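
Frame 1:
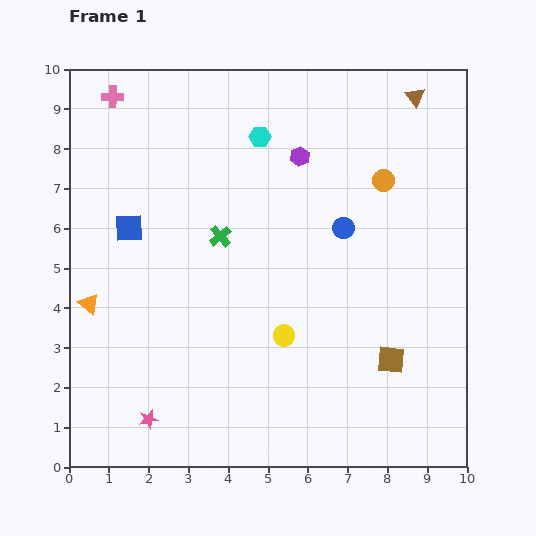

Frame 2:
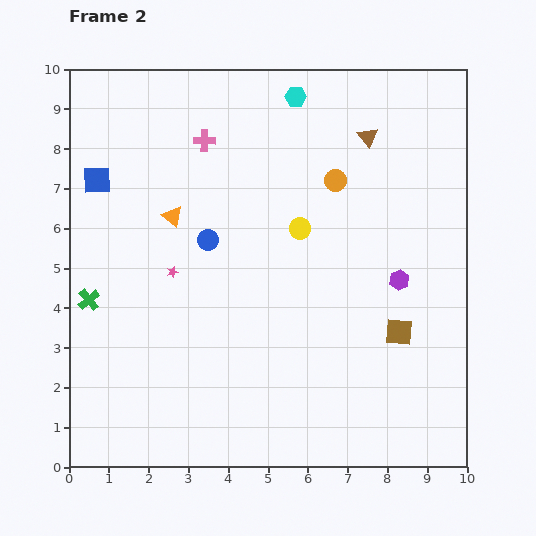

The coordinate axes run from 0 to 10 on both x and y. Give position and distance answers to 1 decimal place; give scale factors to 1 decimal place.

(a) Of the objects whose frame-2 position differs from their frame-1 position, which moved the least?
the brown square

(moved 0.7)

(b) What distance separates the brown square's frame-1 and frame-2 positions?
0.7

The brown square moved from (8.1, 2.7) to (8.3, 3.4), a distance of √(0.2² + 0.7²) ≈ 0.7.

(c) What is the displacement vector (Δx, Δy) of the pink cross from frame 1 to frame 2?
(2.3, -1.1)

The pink cross was at (1.1, 9.3) in frame 1 and (3.4, 8.2) in frame 2.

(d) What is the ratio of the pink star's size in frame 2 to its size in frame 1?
0.6×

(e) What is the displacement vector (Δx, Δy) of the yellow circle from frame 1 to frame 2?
(0.4, 2.7)

The yellow circle was at (5.4, 3.3) in frame 1 and (5.8, 6.0) in frame 2.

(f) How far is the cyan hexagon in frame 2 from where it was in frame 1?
1.3

The cyan hexagon moved from (4.8, 8.3) to (5.7, 9.3), a distance of √(0.9² + 1.0²) ≈ 1.3.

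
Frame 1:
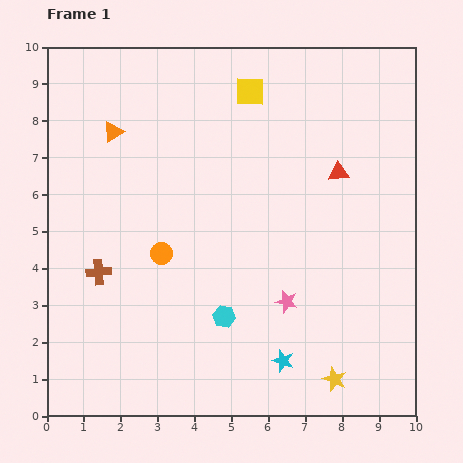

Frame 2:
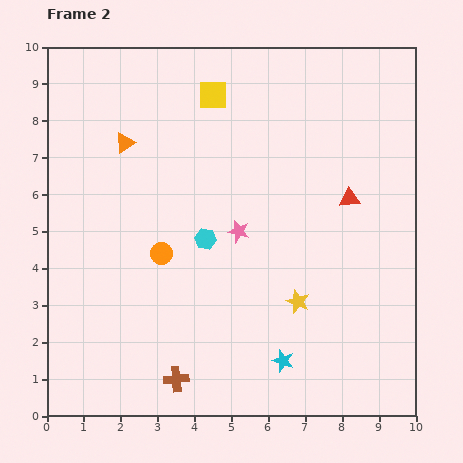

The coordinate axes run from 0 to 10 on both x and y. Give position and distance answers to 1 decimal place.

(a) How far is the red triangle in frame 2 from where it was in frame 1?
0.8

The red triangle moved from (7.9, 6.6) to (8.2, 5.9), a distance of √(0.3² + 0.7²) ≈ 0.8.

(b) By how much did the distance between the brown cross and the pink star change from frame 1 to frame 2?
-0.9

Distance in frame 1: 5.2. Distance in frame 2: 4.3.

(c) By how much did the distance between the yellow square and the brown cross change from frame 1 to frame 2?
+1.4

Distance in frame 1: 6.4. Distance in frame 2: 7.8.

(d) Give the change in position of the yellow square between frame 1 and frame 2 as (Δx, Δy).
(-1.0, -0.1)

The yellow square was at (5.5, 8.8) in frame 1 and (4.5, 8.7) in frame 2.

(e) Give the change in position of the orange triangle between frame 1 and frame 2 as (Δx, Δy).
(0.3, -0.3)

The orange triangle was at (1.8, 7.7) in frame 1 and (2.1, 7.4) in frame 2.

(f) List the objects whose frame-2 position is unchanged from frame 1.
the orange circle, the cyan star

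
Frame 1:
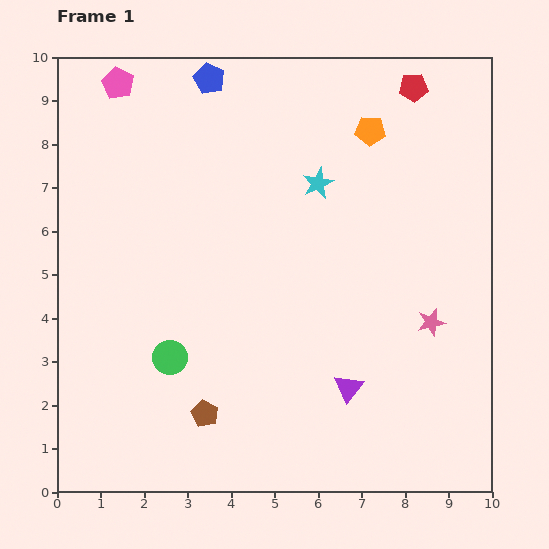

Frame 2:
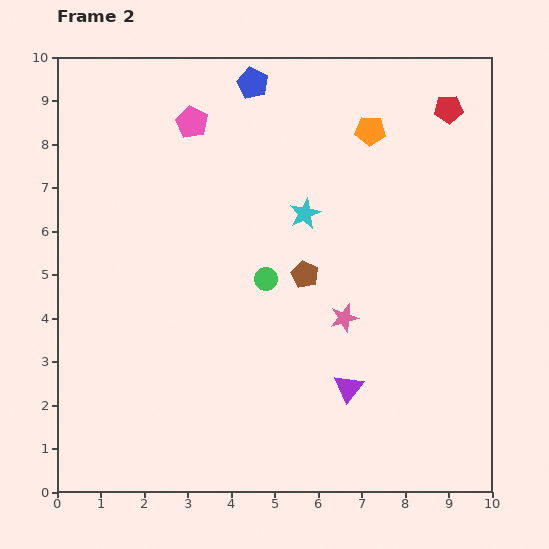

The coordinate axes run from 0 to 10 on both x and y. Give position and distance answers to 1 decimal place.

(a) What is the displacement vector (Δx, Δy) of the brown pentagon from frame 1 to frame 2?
(2.3, 3.2)

The brown pentagon was at (3.4, 1.8) in frame 1 and (5.7, 5.0) in frame 2.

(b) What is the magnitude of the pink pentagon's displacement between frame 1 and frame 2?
1.9

The pink pentagon moved from (1.4, 9.4) to (3.1, 8.5), a distance of √(1.7² + 0.9²) ≈ 1.9.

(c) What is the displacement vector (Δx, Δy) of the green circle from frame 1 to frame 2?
(2.2, 1.8)

The green circle was at (2.6, 3.1) in frame 1 and (4.8, 4.9) in frame 2.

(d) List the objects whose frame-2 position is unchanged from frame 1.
the purple triangle, the orange pentagon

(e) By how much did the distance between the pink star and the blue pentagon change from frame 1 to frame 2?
-1.8

Distance in frame 1: 7.6. Distance in frame 2: 5.8.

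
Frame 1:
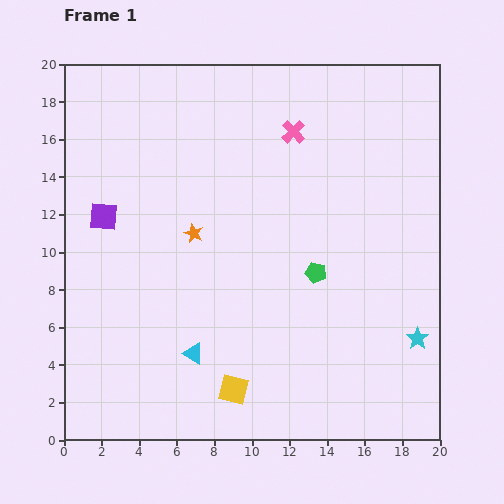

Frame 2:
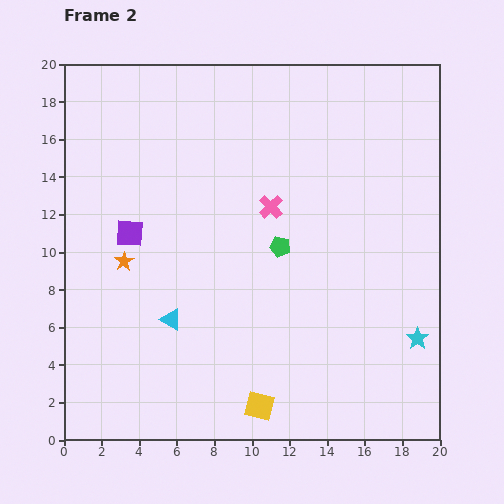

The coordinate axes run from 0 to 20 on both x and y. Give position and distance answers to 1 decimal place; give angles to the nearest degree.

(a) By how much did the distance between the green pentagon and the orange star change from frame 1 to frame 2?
+1.5

Distance in frame 1: 6.8. Distance in frame 2: 8.3.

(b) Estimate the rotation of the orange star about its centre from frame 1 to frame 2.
17° clockwise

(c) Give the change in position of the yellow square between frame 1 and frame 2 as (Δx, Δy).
(1.4, -0.9)

The yellow square was at (9.0, 2.7) in frame 1 and (10.4, 1.8) in frame 2.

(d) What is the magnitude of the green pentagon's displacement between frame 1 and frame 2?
2.4

The green pentagon moved from (13.4, 8.9) to (11.5, 10.3), a distance of √(1.9² + 1.4²) ≈ 2.4.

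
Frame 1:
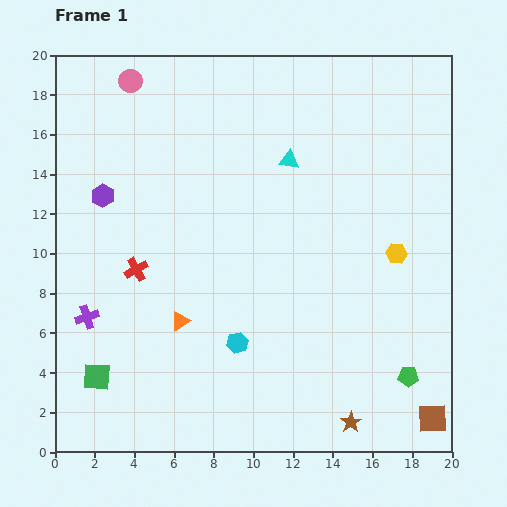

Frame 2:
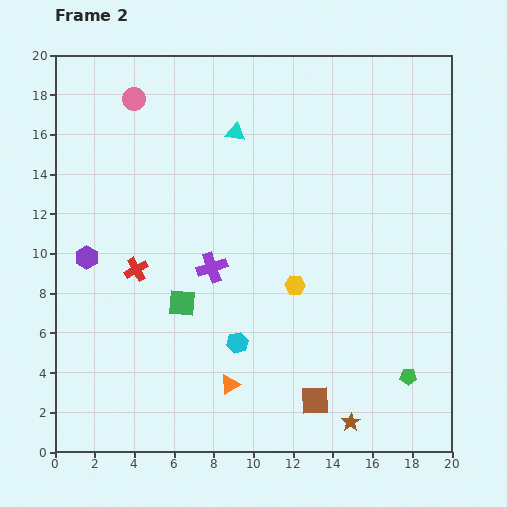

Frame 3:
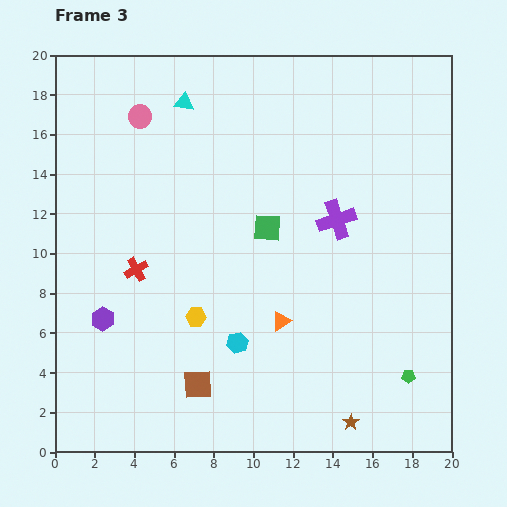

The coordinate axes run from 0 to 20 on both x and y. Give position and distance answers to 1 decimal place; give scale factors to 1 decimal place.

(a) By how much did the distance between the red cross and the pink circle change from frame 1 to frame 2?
-0.9

Distance in frame 1: 9.5. Distance in frame 2: 8.6.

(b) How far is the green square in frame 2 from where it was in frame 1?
5.7

The green square moved from (2.1, 3.8) to (6.4, 7.5), a distance of √(4.3² + 3.7²) ≈ 5.7.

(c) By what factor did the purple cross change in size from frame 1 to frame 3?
1.7×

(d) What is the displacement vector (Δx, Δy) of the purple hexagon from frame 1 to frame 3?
(0.0, -6.2)

The purple hexagon was at (2.4, 12.9) in frame 1 and (2.4, 6.7) in frame 3.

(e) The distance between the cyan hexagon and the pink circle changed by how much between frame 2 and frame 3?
-1.0

Distance in frame 2: 13.4. Distance in frame 3: 12.4.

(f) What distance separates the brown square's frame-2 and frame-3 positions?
6.0

The brown square moved from (13.1, 2.6) to (7.2, 3.4), a distance of √(5.9² + 0.8²) ≈ 6.0.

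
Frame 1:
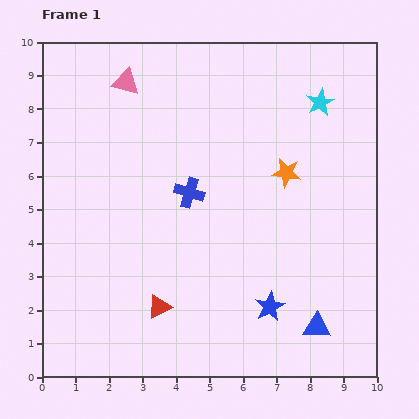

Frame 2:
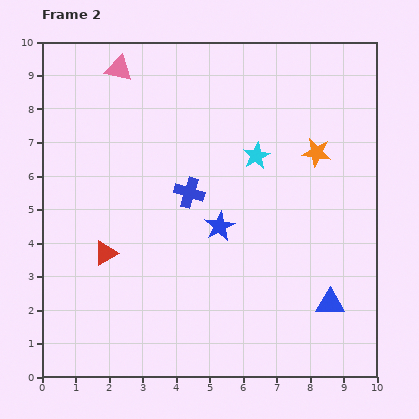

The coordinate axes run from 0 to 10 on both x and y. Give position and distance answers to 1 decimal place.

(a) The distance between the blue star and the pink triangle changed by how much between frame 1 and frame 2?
-2.4

Distance in frame 1: 8.0. Distance in frame 2: 5.6.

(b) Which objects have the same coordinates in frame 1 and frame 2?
the blue cross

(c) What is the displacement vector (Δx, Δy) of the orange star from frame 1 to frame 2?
(0.9, 0.6)

The orange star was at (7.3, 6.1) in frame 1 and (8.2, 6.7) in frame 2.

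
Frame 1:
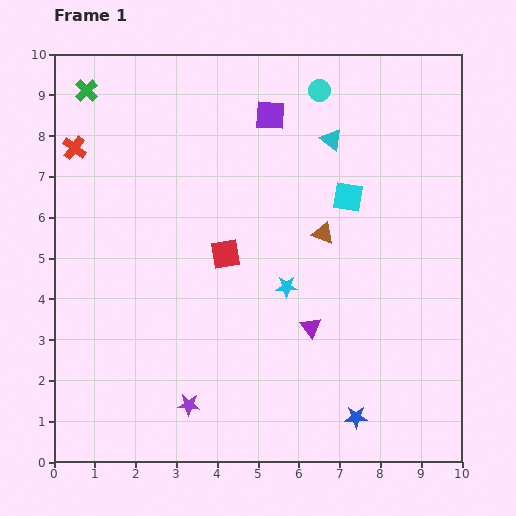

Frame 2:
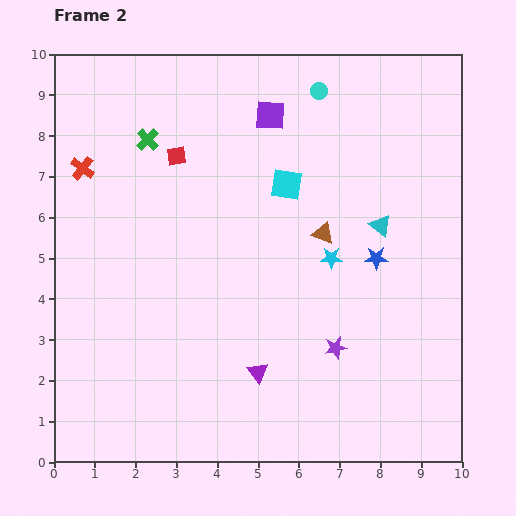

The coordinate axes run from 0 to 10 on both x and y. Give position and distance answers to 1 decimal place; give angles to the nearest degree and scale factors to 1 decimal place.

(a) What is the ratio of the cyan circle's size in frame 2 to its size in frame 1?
0.8×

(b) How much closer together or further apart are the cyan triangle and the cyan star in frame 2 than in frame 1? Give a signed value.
-2.4

Distance in frame 1: 3.8. Distance in frame 2: 1.4.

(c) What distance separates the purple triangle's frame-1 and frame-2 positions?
1.7

The purple triangle moved from (6.3, 3.3) to (5.0, 2.2), a distance of √(1.3² + 1.1²) ≈ 1.7.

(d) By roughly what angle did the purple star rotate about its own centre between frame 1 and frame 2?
15° counter-clockwise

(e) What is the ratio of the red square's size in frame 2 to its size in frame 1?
0.6×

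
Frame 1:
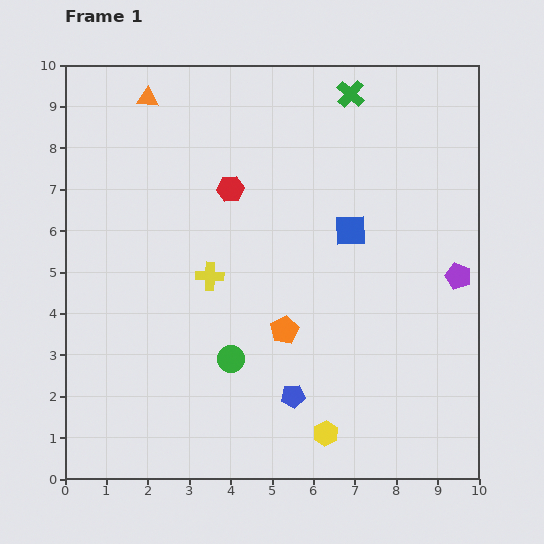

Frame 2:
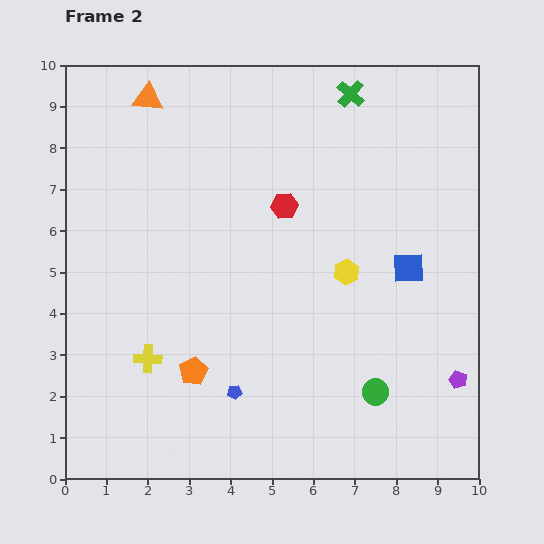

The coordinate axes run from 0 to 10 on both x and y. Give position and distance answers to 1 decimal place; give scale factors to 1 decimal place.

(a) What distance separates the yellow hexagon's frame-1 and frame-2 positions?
3.9

The yellow hexagon moved from (6.3, 1.1) to (6.8, 5.0), a distance of √(0.5² + 3.9²) ≈ 3.9.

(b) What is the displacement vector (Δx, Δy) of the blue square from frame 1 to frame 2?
(1.4, -0.9)

The blue square was at (6.9, 6.0) in frame 1 and (8.3, 5.1) in frame 2.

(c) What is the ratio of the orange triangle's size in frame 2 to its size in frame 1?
1.4×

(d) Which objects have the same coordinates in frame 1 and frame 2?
the orange triangle, the green cross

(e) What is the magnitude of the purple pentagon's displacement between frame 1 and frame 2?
2.5

The purple pentagon moved from (9.5, 4.9) to (9.5, 2.4), a distance of √(0.0² + 2.5²) ≈ 2.5.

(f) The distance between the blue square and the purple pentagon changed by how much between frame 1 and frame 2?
+0.2

Distance in frame 1: 2.8. Distance in frame 2: 3.0.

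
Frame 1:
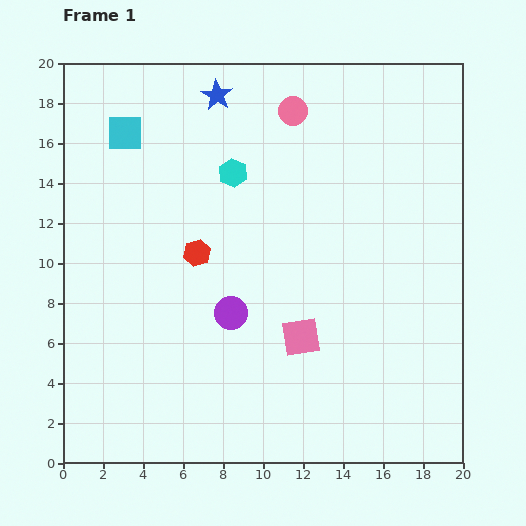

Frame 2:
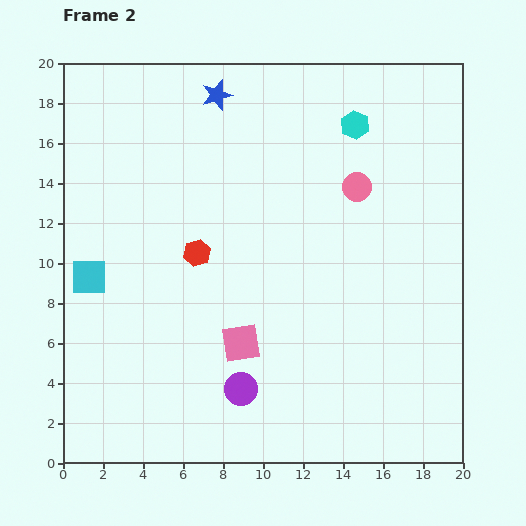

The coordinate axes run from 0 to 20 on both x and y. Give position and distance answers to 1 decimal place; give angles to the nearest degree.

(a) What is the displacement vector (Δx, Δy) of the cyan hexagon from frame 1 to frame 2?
(6.1, 2.4)

The cyan hexagon was at (8.5, 14.5) in frame 1 and (14.6, 16.9) in frame 2.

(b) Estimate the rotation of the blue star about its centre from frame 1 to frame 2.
24° clockwise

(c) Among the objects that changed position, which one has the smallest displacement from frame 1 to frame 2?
the pink square

(moved 3.0)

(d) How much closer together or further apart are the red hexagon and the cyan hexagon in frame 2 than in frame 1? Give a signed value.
+5.8

Distance in frame 1: 4.4. Distance in frame 2: 10.2.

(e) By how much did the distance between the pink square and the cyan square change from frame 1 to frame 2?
-5.2

Distance in frame 1: 13.5. Distance in frame 2: 8.3.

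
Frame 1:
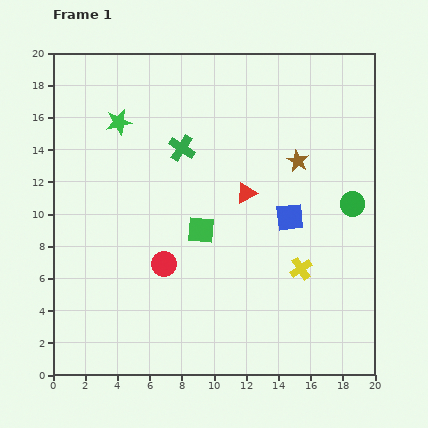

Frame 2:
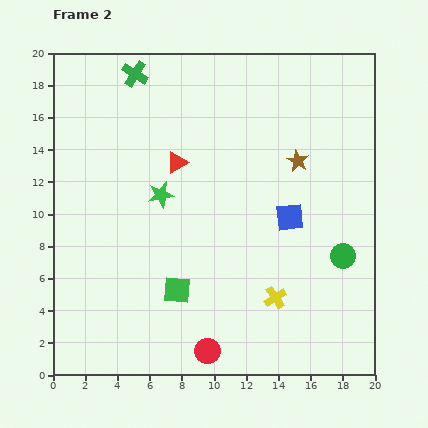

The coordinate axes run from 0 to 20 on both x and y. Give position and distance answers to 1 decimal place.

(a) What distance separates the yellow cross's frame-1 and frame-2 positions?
2.4

The yellow cross moved from (15.4, 6.6) to (13.8, 4.8), a distance of √(1.6² + 1.8²) ≈ 2.4.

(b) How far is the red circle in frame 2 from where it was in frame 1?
6.0

The red circle moved from (6.9, 6.9) to (9.6, 1.5), a distance of √(2.7² + 5.4²) ≈ 6.0.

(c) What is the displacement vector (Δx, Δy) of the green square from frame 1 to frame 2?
(-1.5, -3.7)

The green square was at (9.2, 9.0) in frame 1 and (7.7, 5.3) in frame 2.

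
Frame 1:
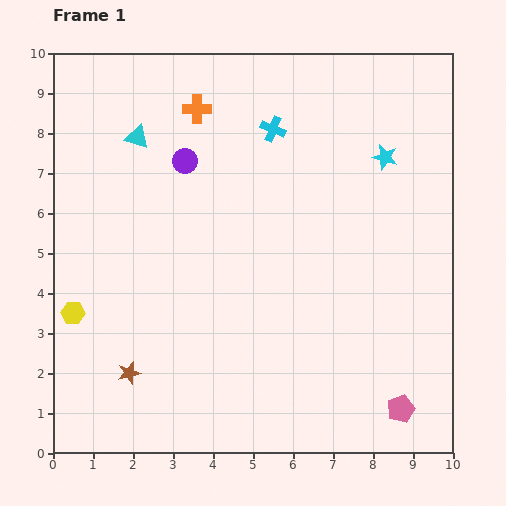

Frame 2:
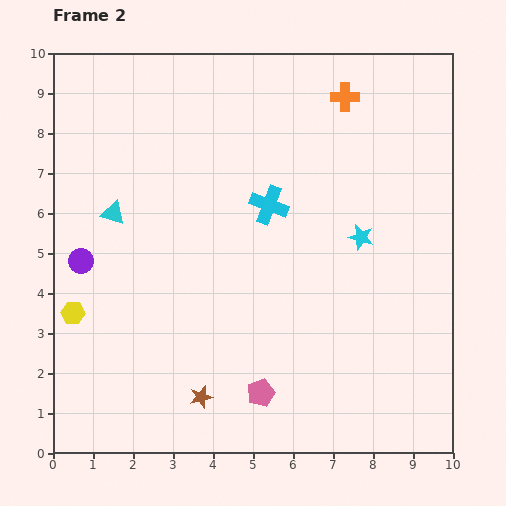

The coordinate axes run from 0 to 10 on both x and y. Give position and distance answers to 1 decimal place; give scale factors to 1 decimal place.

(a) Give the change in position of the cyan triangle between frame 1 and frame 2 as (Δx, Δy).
(-0.6, -1.9)

The cyan triangle was at (2.1, 7.9) in frame 1 and (1.5, 6.0) in frame 2.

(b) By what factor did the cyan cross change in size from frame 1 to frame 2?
1.6×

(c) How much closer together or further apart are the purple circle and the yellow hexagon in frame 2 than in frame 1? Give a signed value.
-3.4

Distance in frame 1: 4.7. Distance in frame 2: 1.3.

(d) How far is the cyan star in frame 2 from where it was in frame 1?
2.1

The cyan star moved from (8.3, 7.4) to (7.7, 5.4), a distance of √(0.6² + 2.0²) ≈ 2.1.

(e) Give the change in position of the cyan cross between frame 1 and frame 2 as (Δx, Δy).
(-0.1, -1.9)

The cyan cross was at (5.5, 8.1) in frame 1 and (5.4, 6.2) in frame 2.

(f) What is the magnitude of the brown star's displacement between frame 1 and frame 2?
1.9

The brown star moved from (1.9, 2.0) to (3.7, 1.4), a distance of √(1.8² + 0.6²) ≈ 1.9.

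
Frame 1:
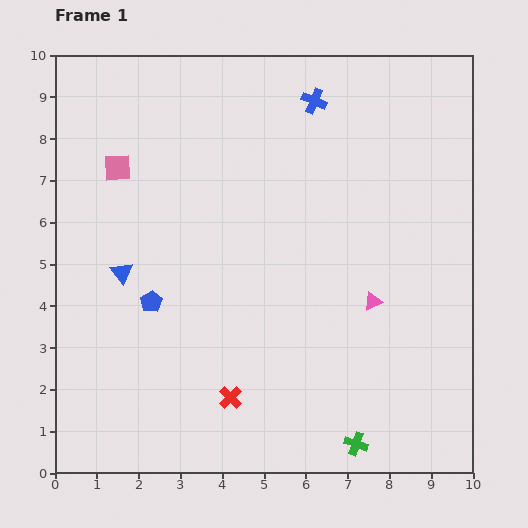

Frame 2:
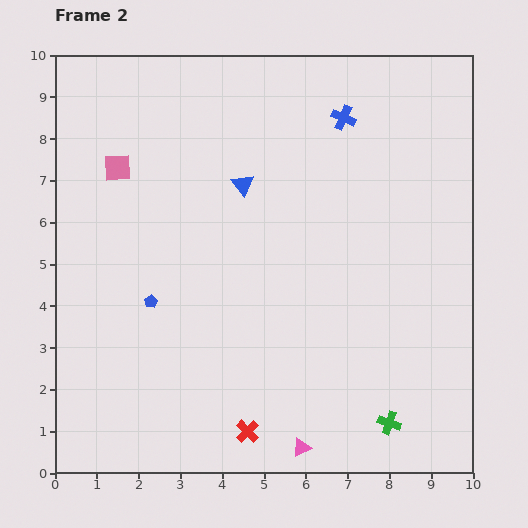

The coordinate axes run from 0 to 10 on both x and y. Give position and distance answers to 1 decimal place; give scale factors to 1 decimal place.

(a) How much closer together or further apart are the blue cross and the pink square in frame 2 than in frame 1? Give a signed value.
+0.5

Distance in frame 1: 5.0. Distance in frame 2: 5.5.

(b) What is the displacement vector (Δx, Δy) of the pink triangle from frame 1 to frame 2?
(-1.7, -3.5)

The pink triangle was at (7.6, 4.1) in frame 1 and (5.9, 0.6) in frame 2.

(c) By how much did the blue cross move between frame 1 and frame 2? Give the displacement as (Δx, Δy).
(0.7, -0.4)

The blue cross was at (6.2, 8.9) in frame 1 and (6.9, 8.5) in frame 2.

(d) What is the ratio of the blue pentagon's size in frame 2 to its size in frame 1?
0.6×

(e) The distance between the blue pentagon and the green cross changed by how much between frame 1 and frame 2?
+0.4

Distance in frame 1: 6.0. Distance in frame 2: 6.4.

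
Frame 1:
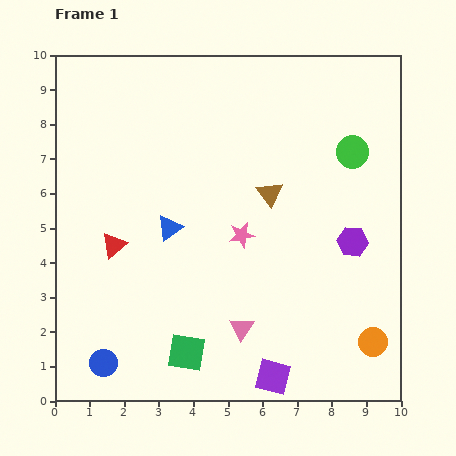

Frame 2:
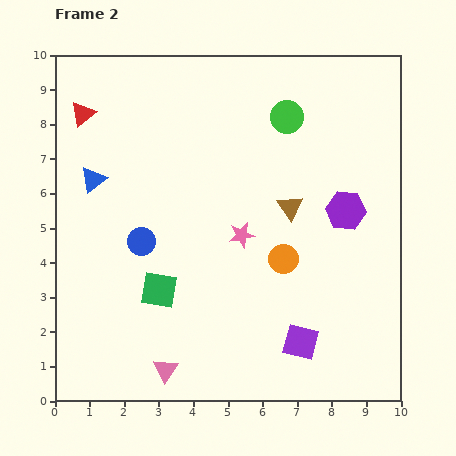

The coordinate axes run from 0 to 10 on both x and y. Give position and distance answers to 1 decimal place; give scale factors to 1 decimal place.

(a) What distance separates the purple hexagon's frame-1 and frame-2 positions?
0.9

The purple hexagon moved from (8.6, 4.6) to (8.4, 5.5), a distance of √(0.2² + 0.9²) ≈ 0.9.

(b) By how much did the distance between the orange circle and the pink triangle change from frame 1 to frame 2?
+0.9

Distance in frame 1: 3.8. Distance in frame 2: 4.7.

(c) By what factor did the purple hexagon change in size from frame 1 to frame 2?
1.3×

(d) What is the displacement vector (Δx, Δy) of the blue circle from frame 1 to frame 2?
(1.1, 3.5)

The blue circle was at (1.4, 1.1) in frame 1 and (2.5, 4.6) in frame 2.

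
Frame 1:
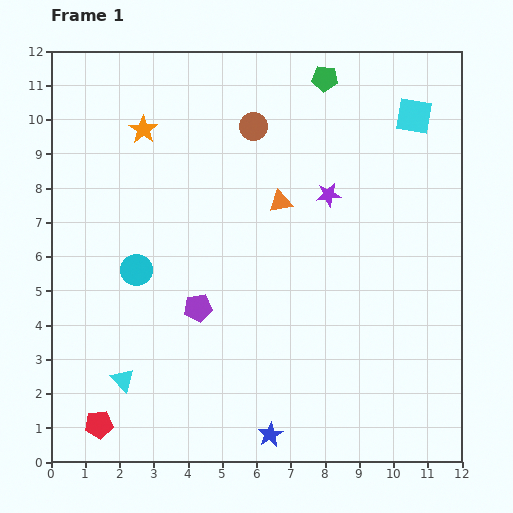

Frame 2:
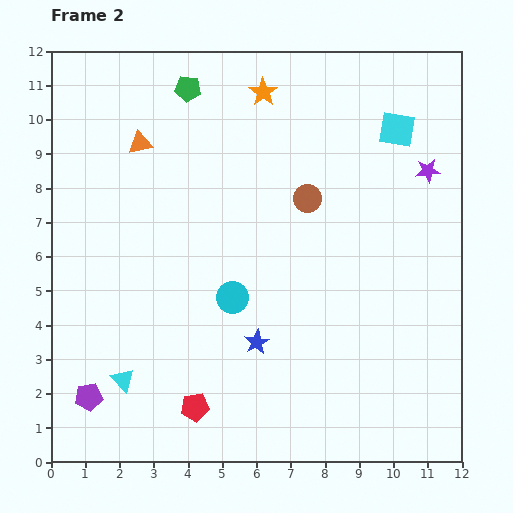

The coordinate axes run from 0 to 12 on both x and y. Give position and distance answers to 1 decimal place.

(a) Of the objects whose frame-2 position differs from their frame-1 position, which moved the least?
the cyan square

(moved 0.6)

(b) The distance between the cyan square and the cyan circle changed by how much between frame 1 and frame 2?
-2.4

Distance in frame 1: 9.3. Distance in frame 2: 6.9.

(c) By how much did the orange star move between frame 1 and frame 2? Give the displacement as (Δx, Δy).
(3.5, 1.1)

The orange star was at (2.7, 9.7) in frame 1 and (6.2, 10.8) in frame 2.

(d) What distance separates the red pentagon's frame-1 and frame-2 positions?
2.8

The red pentagon moved from (1.4, 1.1) to (4.2, 1.6), a distance of √(2.8² + 0.5²) ≈ 2.8.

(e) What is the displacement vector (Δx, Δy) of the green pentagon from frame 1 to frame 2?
(-4.0, -0.3)

The green pentagon was at (8.0, 11.2) in frame 1 and (4.0, 10.9) in frame 2.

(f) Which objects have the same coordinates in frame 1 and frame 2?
the cyan triangle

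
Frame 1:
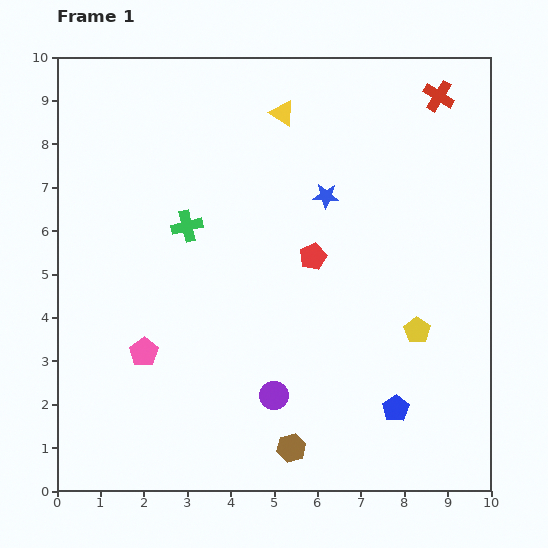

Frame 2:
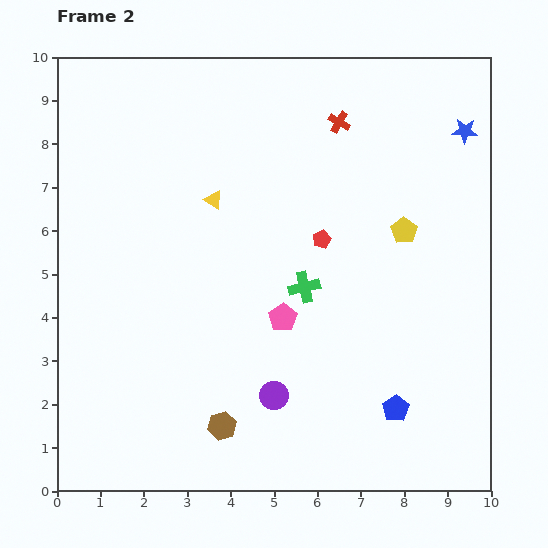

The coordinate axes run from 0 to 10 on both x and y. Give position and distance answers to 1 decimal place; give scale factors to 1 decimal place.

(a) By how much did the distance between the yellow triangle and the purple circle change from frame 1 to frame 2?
-1.8

Distance in frame 1: 6.5. Distance in frame 2: 4.7.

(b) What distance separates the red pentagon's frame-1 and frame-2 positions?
0.4

The red pentagon moved from (5.9, 5.4) to (6.1, 5.8), a distance of √(0.2² + 0.4²) ≈ 0.4.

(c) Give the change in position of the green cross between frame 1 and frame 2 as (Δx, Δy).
(2.7, -1.4)

The green cross was at (3.0, 6.1) in frame 1 and (5.7, 4.7) in frame 2.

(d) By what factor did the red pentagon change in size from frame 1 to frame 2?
0.7×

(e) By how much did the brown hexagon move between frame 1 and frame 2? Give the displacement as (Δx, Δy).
(-1.6, 0.5)

The brown hexagon was at (5.4, 1.0) in frame 1 and (3.8, 1.5) in frame 2.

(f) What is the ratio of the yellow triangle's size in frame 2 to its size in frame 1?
0.7×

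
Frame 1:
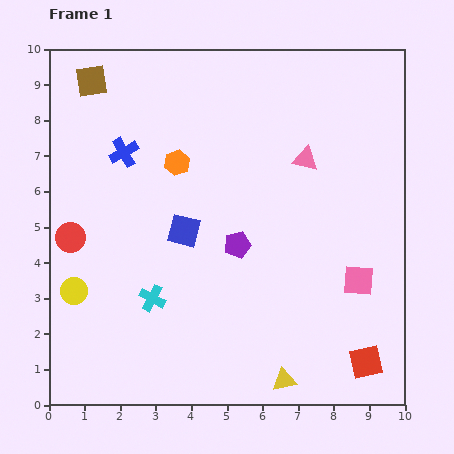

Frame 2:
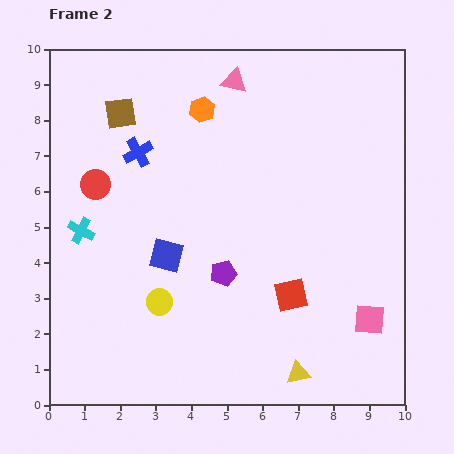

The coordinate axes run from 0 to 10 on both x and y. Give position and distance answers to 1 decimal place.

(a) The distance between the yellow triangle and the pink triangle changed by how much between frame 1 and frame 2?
+2.2

Distance in frame 1: 6.2. Distance in frame 2: 8.4.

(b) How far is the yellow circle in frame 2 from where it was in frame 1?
2.4

The yellow circle moved from (0.7, 3.2) to (3.1, 2.9), a distance of √(2.4² + 0.3²) ≈ 2.4.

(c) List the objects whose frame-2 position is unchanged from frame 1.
none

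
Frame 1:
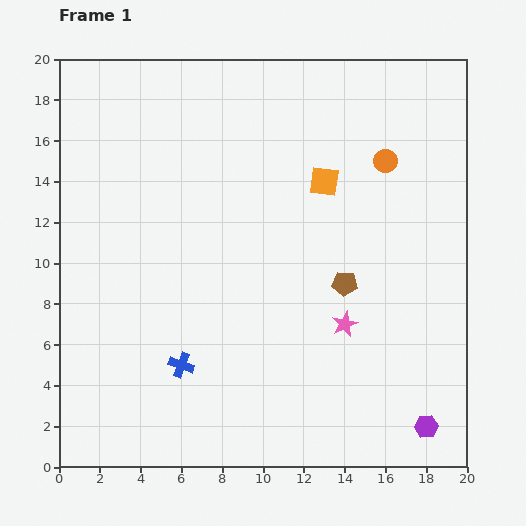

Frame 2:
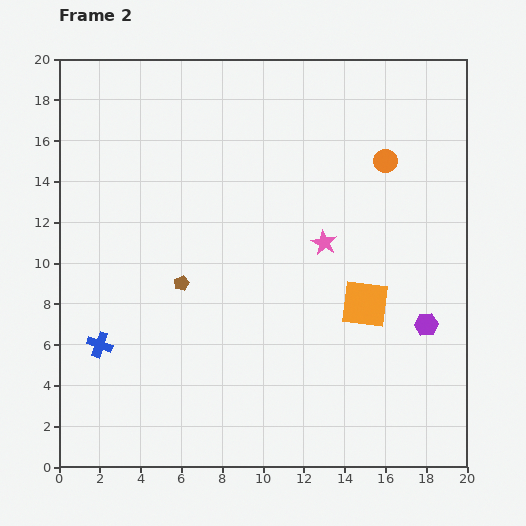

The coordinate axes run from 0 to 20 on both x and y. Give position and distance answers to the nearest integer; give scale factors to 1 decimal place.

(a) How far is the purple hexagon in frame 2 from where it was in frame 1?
5

The purple hexagon moved from (18, 2) to (18, 7), a distance of √(0² + 5²) ≈ 5.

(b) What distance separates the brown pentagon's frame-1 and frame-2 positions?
8

The brown pentagon moved from (14, 9) to (6, 9), a distance of √(8² + 0²) ≈ 8.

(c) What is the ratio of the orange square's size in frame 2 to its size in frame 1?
1.6×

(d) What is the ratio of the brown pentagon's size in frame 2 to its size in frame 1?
0.6×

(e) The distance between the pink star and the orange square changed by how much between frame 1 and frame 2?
-3

Distance in frame 1: 7. Distance in frame 2: 4.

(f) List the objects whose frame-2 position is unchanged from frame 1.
the orange circle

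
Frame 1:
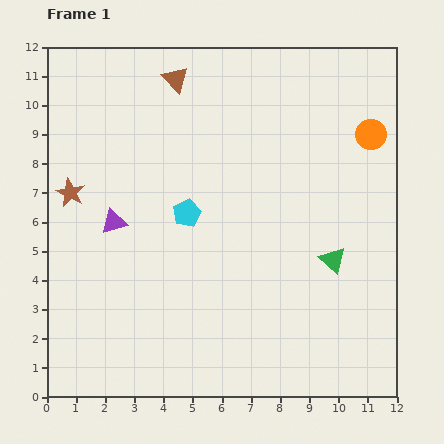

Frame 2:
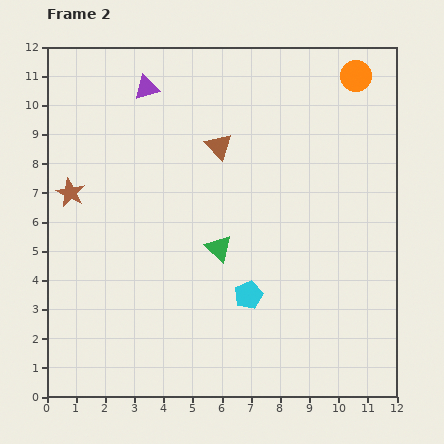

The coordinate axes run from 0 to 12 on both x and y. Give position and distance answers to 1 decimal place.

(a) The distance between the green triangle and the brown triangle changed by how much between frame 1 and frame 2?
-4.7

Distance in frame 1: 8.2. Distance in frame 2: 3.5.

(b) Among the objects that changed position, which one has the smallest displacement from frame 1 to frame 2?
the orange circle

(moved 2.1)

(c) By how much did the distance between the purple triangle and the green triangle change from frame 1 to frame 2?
-1.6

Distance in frame 1: 7.6. Distance in frame 2: 6.0.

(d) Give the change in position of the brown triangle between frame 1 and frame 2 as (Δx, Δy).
(1.5, -2.3)

The brown triangle was at (4.4, 10.9) in frame 1 and (5.9, 8.6) in frame 2.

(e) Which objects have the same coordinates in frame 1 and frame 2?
the brown star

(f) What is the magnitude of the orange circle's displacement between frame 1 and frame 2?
2.1

The orange circle moved from (11.1, 9.0) to (10.6, 11.0), a distance of √(0.5² + 2.0²) ≈ 2.1.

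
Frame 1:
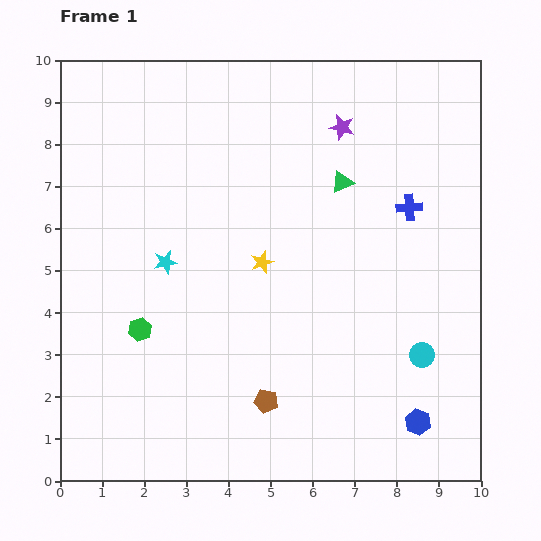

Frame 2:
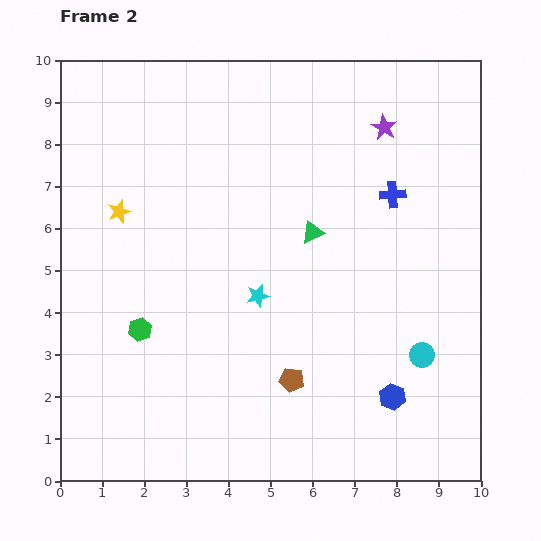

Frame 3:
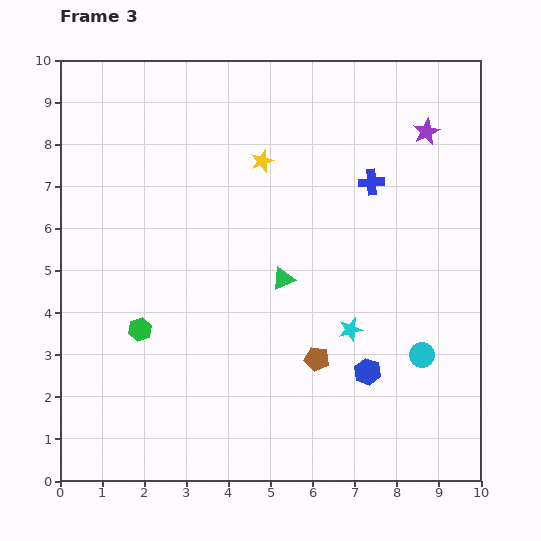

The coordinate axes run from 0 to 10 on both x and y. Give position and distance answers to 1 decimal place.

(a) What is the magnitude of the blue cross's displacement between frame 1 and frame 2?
0.5

The blue cross moved from (8.3, 6.5) to (7.9, 6.8), a distance of √(0.4² + 0.3²) ≈ 0.5.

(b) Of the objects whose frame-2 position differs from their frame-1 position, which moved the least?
the blue cross

(moved 0.5)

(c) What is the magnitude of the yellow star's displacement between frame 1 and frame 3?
2.4

The yellow star moved from (4.8, 5.2) to (4.8, 7.6), a distance of √(0.0² + 2.4²) ≈ 2.4.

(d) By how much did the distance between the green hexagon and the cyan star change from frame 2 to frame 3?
+2.1

Distance in frame 2: 2.9. Distance in frame 3: 5.0.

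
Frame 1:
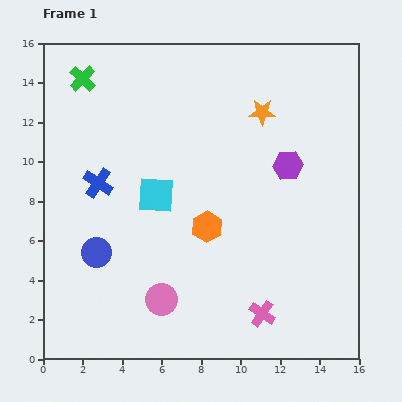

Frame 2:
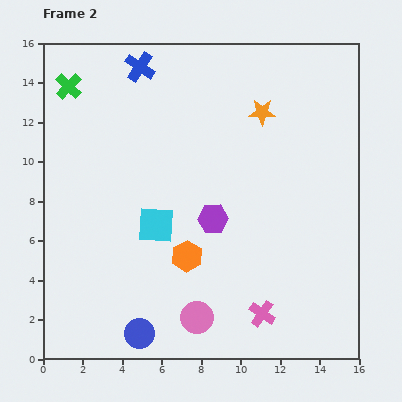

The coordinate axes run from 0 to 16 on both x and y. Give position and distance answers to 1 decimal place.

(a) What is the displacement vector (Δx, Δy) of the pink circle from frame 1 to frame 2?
(1.8, -0.9)

The pink circle was at (6.0, 3.0) in frame 1 and (7.8, 2.1) in frame 2.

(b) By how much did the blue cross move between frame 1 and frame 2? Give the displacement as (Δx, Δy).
(2.1, 5.9)

The blue cross was at (2.8, 8.9) in frame 1 and (4.9, 14.8) in frame 2.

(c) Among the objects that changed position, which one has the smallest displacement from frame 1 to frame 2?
the green cross

(moved 0.8)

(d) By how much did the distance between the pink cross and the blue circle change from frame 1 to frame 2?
-2.7

Distance in frame 1: 9.0. Distance in frame 2: 6.3.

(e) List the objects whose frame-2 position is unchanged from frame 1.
the orange star, the pink cross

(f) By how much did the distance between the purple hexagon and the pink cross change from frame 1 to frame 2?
-2.2

Distance in frame 1: 7.6. Distance in frame 2: 5.4.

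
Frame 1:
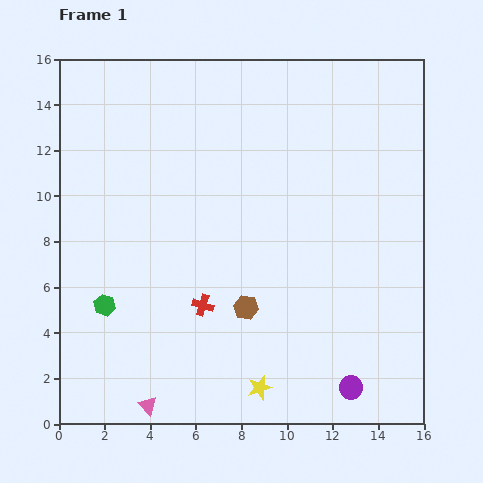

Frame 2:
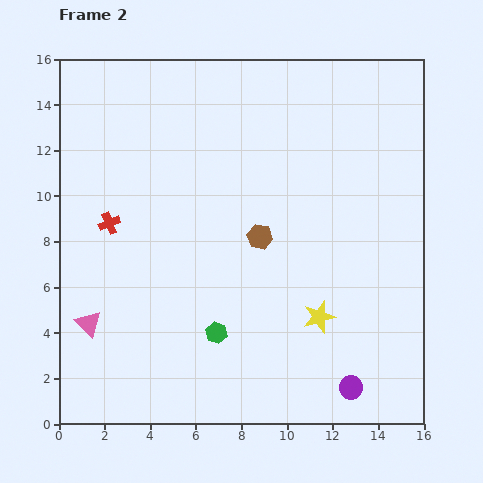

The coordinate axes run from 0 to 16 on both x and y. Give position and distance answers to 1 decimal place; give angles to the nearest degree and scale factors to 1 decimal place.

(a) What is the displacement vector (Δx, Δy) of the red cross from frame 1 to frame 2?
(-4.1, 3.6)

The red cross was at (6.3, 5.2) in frame 1 and (2.2, 8.8) in frame 2.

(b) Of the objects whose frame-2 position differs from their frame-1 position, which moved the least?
the brown hexagon

(moved 3.2)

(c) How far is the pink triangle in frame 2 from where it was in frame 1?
4.4

The pink triangle moved from (3.9, 0.8) to (1.3, 4.4), a distance of √(2.6² + 3.6²) ≈ 4.4.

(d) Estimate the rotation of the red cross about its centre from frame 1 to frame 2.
40° counter-clockwise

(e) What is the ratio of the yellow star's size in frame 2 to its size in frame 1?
1.3×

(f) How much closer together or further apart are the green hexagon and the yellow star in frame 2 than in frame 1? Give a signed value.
-3.1

Distance in frame 1: 7.7. Distance in frame 2: 4.6.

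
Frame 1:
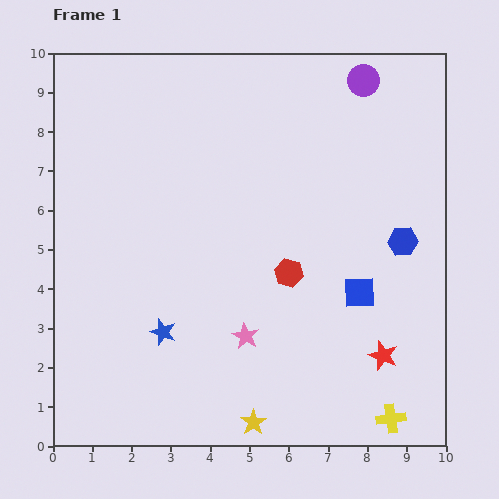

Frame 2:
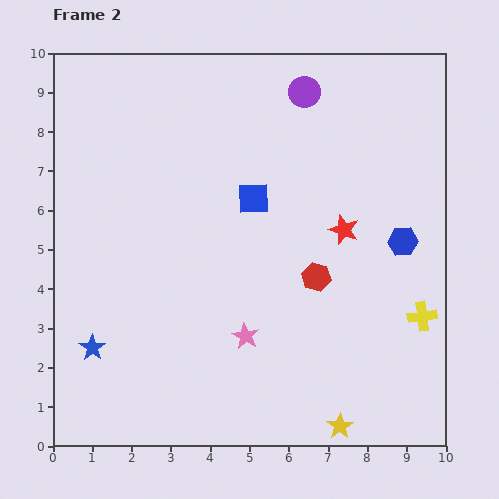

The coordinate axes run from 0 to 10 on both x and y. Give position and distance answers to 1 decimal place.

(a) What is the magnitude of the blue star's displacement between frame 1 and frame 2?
1.8

The blue star moved from (2.8, 2.9) to (1.0, 2.5), a distance of √(1.8² + 0.4²) ≈ 1.8.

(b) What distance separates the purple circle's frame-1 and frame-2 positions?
1.5

The purple circle moved from (7.9, 9.3) to (6.4, 9.0), a distance of √(1.5² + 0.3²) ≈ 1.5.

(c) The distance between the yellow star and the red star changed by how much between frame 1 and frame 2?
+1.3

Distance in frame 1: 3.7. Distance in frame 2: 5.0.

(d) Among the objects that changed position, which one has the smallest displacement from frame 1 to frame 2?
the red hexagon

(moved 0.7)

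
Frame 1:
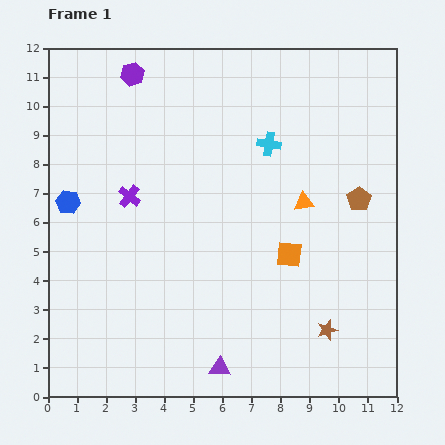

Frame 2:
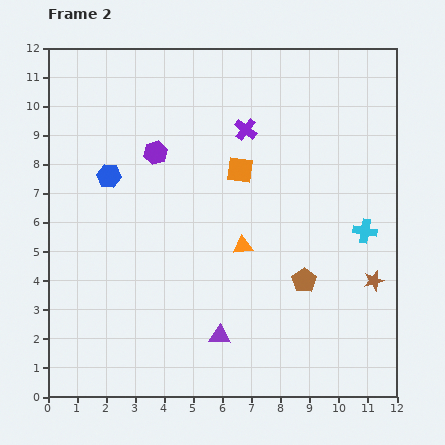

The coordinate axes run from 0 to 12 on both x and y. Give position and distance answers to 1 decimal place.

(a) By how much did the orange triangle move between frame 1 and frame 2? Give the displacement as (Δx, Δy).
(-2.1, -1.5)

The orange triangle was at (8.8, 6.7) in frame 1 and (6.7, 5.2) in frame 2.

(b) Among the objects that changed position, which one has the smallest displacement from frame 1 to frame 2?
the purple triangle

(moved 1.1)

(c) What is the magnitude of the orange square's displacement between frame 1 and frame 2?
3.4

The orange square moved from (8.3, 4.9) to (6.6, 7.8), a distance of √(1.7² + 2.9²) ≈ 3.4.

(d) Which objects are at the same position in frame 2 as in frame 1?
none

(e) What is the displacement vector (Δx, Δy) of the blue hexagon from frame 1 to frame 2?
(1.4, 0.9)

The blue hexagon was at (0.7, 6.7) in frame 1 and (2.1, 7.6) in frame 2.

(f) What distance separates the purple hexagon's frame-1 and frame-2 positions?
2.8

The purple hexagon moved from (2.9, 11.1) to (3.7, 8.4), a distance of √(0.8² + 2.7²) ≈ 2.8.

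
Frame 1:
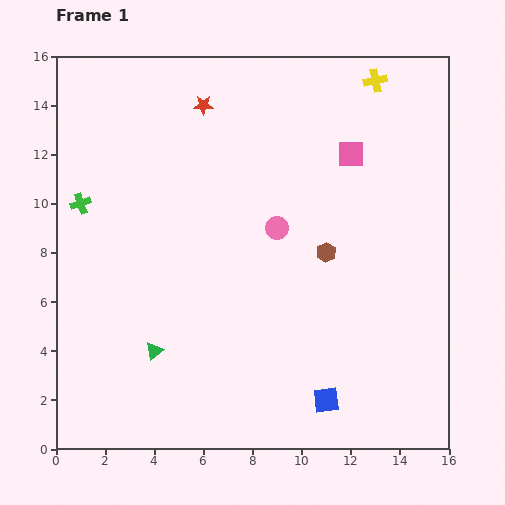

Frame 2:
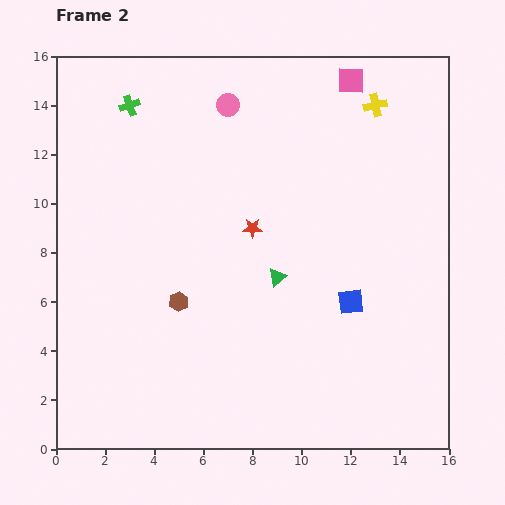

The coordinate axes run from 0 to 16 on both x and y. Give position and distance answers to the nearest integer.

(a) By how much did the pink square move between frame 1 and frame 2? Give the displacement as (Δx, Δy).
(0, 3)

The pink square was at (12, 12) in frame 1 and (12, 15) in frame 2.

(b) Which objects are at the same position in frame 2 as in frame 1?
none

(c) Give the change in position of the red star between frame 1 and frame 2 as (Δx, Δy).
(2, -5)

The red star was at (6, 14) in frame 1 and (8, 9) in frame 2.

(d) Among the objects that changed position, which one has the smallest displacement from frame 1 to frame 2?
the yellow cross

(moved 1)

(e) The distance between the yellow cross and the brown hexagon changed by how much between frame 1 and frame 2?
+4

Distance in frame 1: 7. Distance in frame 2: 11.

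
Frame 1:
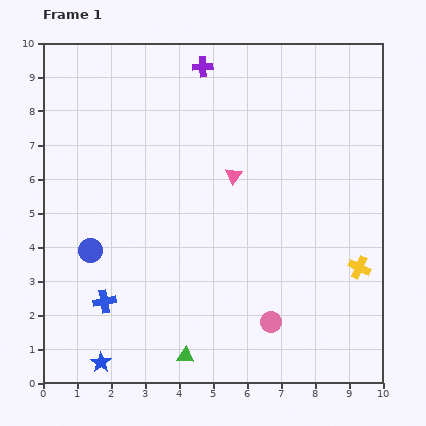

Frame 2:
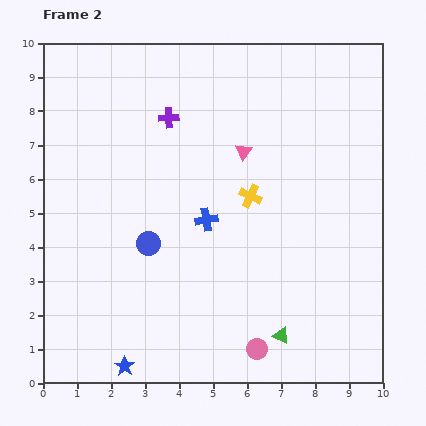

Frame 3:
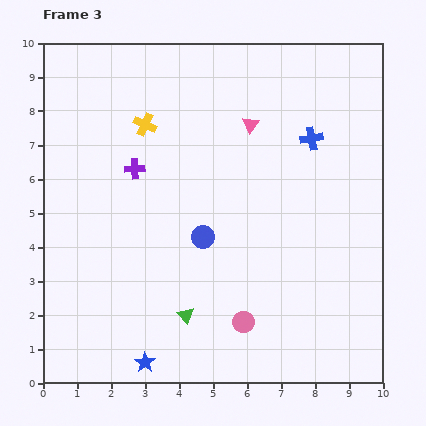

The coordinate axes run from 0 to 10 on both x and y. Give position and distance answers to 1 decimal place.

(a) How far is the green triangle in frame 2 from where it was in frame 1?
2.9

The green triangle moved from (4.2, 0.8) to (7.0, 1.4), a distance of √(2.8² + 0.6²) ≈ 2.9.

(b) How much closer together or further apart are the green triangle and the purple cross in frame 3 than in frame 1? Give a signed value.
-3.9

Distance in frame 1: 8.5. Distance in frame 3: 4.6.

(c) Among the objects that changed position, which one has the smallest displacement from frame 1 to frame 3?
the pink circle

(moved 0.8)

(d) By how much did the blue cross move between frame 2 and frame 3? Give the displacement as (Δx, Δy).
(3.1, 2.4)

The blue cross was at (4.8, 4.8) in frame 2 and (7.9, 7.2) in frame 3.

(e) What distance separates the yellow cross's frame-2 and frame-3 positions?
3.7

The yellow cross moved from (6.1, 5.5) to (3.0, 7.6), a distance of √(3.1² + 2.1²) ≈ 3.7.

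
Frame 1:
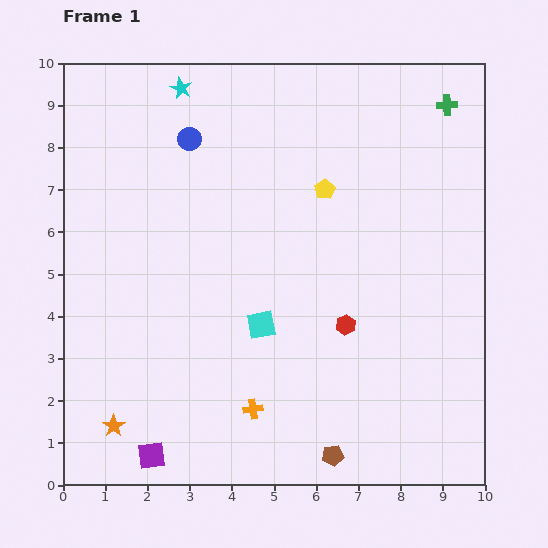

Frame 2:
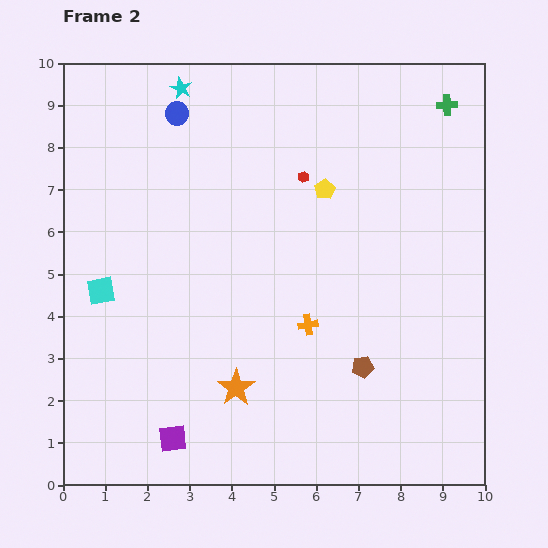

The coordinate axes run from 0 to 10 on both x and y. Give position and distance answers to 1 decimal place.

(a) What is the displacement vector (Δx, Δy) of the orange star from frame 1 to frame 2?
(2.9, 0.9)

The orange star was at (1.2, 1.4) in frame 1 and (4.1, 2.3) in frame 2.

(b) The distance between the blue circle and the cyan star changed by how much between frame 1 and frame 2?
-0.6

Distance in frame 1: 1.2. Distance in frame 2: 0.6.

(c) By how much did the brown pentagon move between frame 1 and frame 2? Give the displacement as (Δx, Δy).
(0.7, 2.1)

The brown pentagon was at (6.4, 0.7) in frame 1 and (7.1, 2.8) in frame 2.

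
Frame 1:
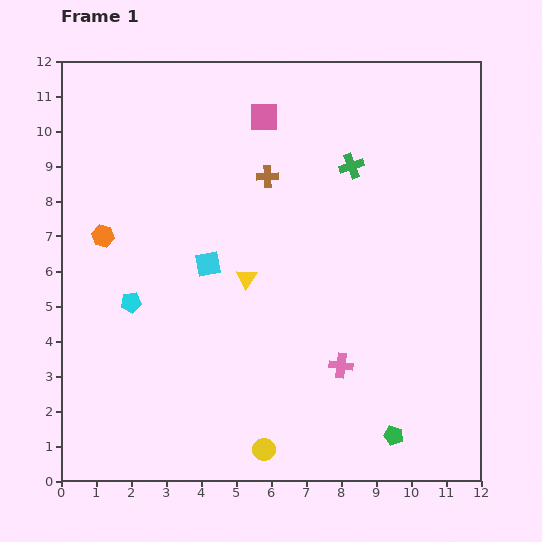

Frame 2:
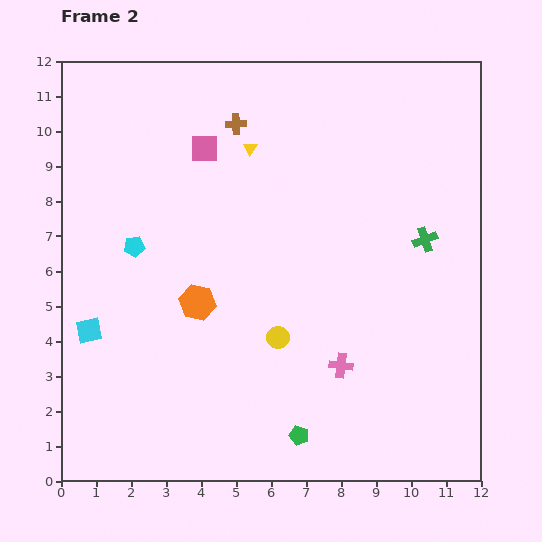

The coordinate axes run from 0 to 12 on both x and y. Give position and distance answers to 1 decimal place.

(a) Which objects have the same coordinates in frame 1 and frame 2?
the pink cross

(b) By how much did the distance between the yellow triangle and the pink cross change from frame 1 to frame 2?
+3.0

Distance in frame 1: 3.7. Distance in frame 2: 6.7.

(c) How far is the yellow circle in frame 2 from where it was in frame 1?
3.2

The yellow circle moved from (5.8, 0.9) to (6.2, 4.1), a distance of √(0.4² + 3.2²) ≈ 3.2.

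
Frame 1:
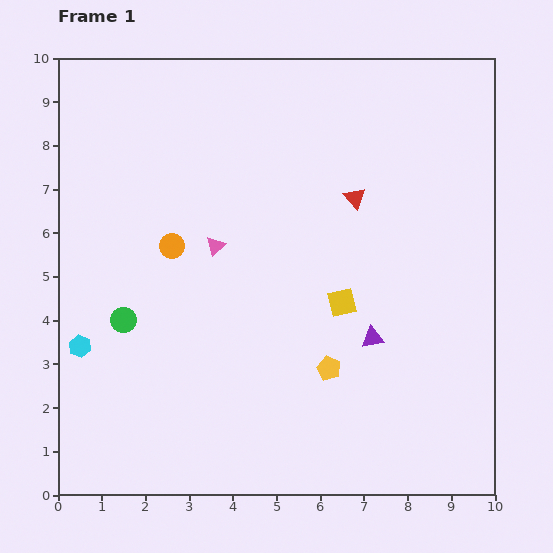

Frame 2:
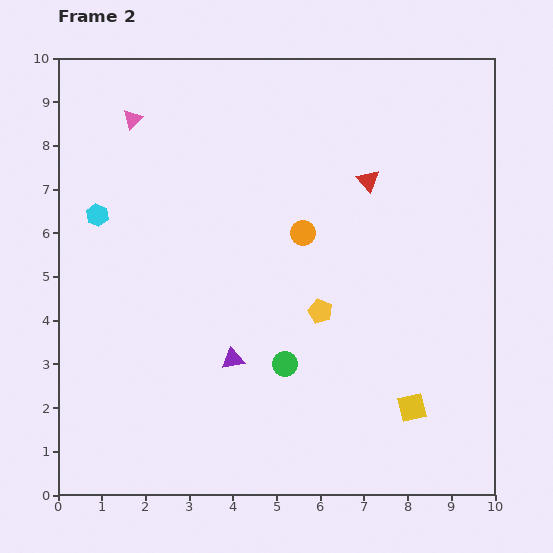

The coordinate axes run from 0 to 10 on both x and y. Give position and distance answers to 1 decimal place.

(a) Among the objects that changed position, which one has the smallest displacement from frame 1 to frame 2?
the red triangle

(moved 0.5)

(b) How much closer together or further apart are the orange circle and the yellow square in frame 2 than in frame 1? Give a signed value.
+0.6

Distance in frame 1: 4.1. Distance in frame 2: 4.7.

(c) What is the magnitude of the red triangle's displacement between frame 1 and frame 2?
0.5

The red triangle moved from (6.8, 6.8) to (7.1, 7.2), a distance of √(0.3² + 0.4²) ≈ 0.5.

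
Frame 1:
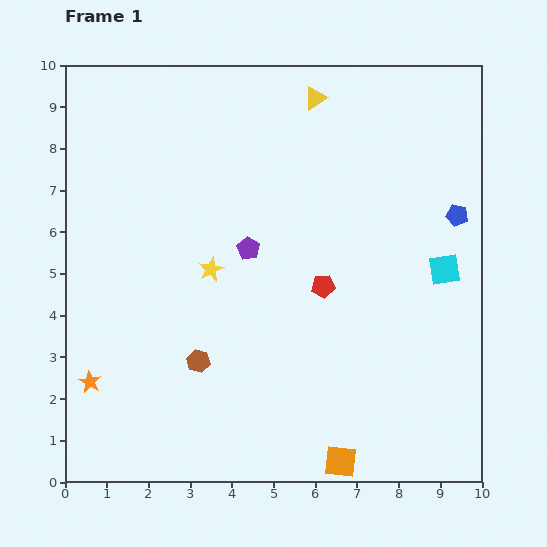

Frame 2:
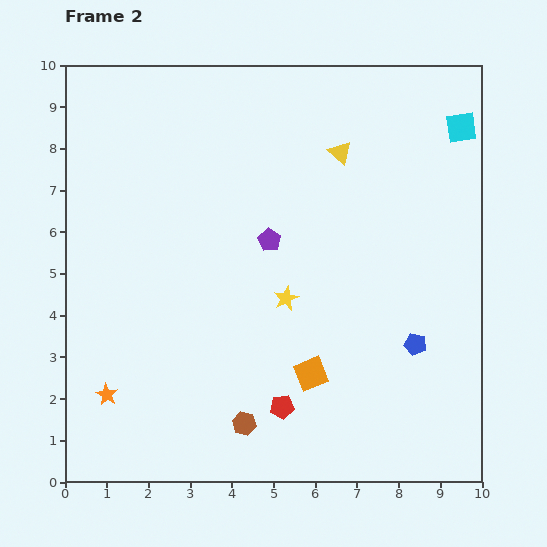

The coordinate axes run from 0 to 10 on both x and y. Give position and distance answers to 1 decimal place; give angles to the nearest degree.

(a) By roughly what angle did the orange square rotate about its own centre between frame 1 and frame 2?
28° counter-clockwise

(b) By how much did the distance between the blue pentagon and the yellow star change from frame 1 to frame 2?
-2.7

Distance in frame 1: 6.0. Distance in frame 2: 3.3.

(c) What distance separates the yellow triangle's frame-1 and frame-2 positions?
1.4

The yellow triangle moved from (6.0, 9.2) to (6.6, 7.9), a distance of √(0.6² + 1.3²) ≈ 1.4.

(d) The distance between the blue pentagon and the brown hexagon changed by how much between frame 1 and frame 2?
-2.6

Distance in frame 1: 7.1. Distance in frame 2: 4.5.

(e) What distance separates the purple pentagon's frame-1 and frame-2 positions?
0.5

The purple pentagon moved from (4.4, 5.6) to (4.9, 5.8), a distance of √(0.5² + 0.2²) ≈ 0.5.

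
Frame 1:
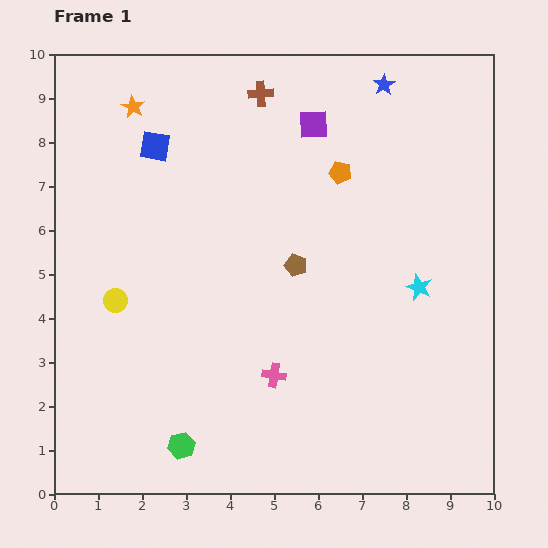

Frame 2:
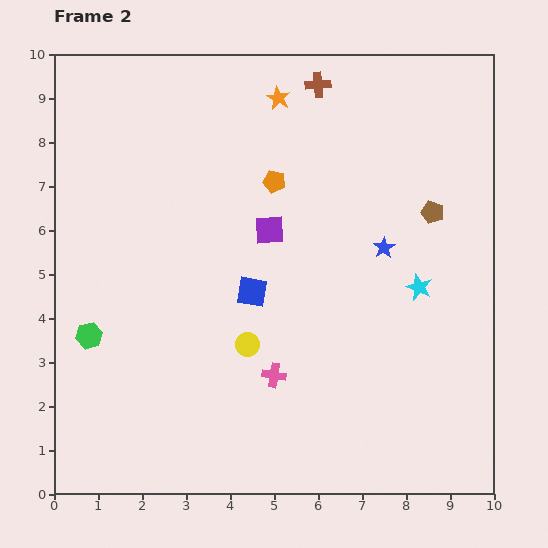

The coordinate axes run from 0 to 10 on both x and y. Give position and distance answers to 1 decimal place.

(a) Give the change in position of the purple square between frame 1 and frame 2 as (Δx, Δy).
(-1.0, -2.4)

The purple square was at (5.9, 8.4) in frame 1 and (4.9, 6.0) in frame 2.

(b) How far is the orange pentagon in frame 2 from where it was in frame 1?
1.5

The orange pentagon moved from (6.5, 7.3) to (5.0, 7.1), a distance of √(1.5² + 0.2²) ≈ 1.5.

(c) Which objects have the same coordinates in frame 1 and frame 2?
the cyan star, the pink cross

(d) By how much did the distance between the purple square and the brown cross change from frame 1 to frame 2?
+2.1

Distance in frame 1: 1.4. Distance in frame 2: 3.5.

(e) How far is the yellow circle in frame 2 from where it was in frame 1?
3.2

The yellow circle moved from (1.4, 4.4) to (4.4, 3.4), a distance of √(3.0² + 1.0²) ≈ 3.2.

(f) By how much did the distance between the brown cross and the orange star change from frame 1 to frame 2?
-2.0

Distance in frame 1: 2.9. Distance in frame 2: 0.9.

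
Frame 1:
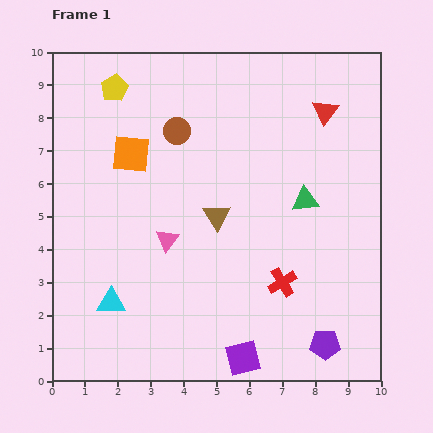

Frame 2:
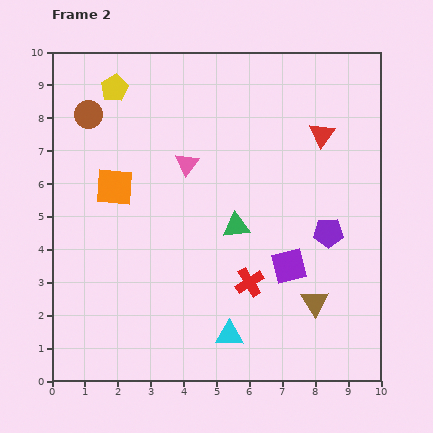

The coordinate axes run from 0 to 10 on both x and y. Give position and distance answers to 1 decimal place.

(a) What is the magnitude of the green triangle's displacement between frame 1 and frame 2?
2.2

The green triangle moved from (7.7, 5.5) to (5.6, 4.7), a distance of √(2.1² + 0.8²) ≈ 2.2.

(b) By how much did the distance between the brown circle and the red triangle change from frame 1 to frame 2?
+2.6

Distance in frame 1: 4.5. Distance in frame 2: 7.1.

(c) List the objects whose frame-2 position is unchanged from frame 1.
the yellow pentagon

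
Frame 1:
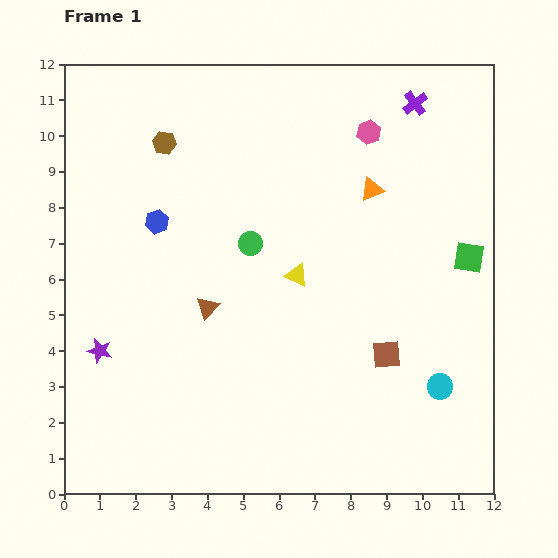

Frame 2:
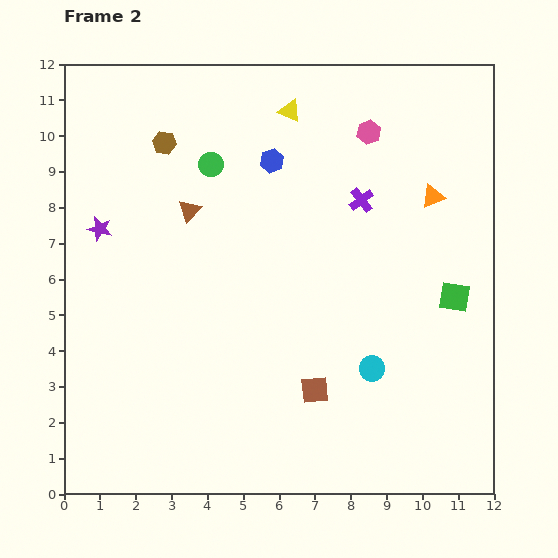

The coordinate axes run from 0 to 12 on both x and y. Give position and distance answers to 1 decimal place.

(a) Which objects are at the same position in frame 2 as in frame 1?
the brown hexagon, the pink hexagon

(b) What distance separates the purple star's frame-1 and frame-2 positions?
3.4

The purple star moved from (1.0, 4.0) to (1.0, 7.4), a distance of √(0.0² + 3.4²) ≈ 3.4.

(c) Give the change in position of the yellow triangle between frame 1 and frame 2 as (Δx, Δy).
(-0.2, 4.6)

The yellow triangle was at (6.5, 6.1) in frame 1 and (6.3, 10.7) in frame 2.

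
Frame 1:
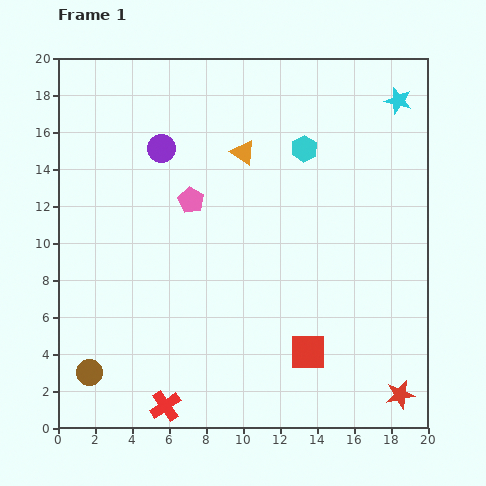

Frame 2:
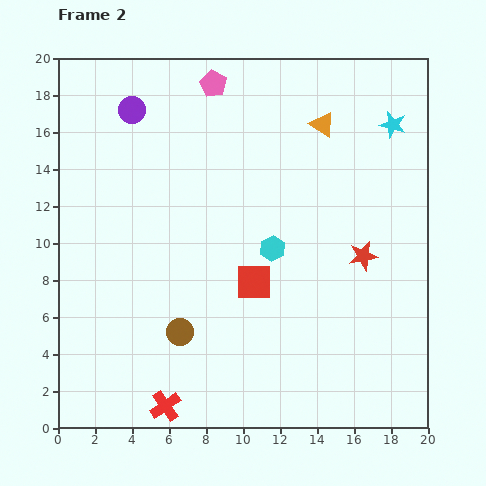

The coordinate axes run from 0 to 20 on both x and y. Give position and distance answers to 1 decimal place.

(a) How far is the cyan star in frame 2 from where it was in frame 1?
1.3

The cyan star moved from (18.4, 17.7) to (18.1, 16.4), a distance of √(0.3² + 1.3²) ≈ 1.3.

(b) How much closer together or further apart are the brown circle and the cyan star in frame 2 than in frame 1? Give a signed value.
-6.1

Distance in frame 1: 22.2. Distance in frame 2: 16.1.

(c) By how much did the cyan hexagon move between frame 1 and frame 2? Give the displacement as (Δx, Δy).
(-1.7, -5.4)

The cyan hexagon was at (13.3, 15.1) in frame 1 and (11.6, 9.7) in frame 2.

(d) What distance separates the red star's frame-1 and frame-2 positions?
7.8

The red star moved from (18.5, 1.8) to (16.5, 9.3), a distance of √(2.0² + 7.5²) ≈ 7.8.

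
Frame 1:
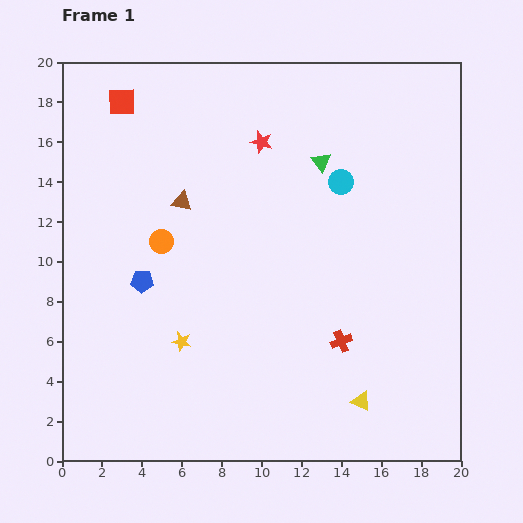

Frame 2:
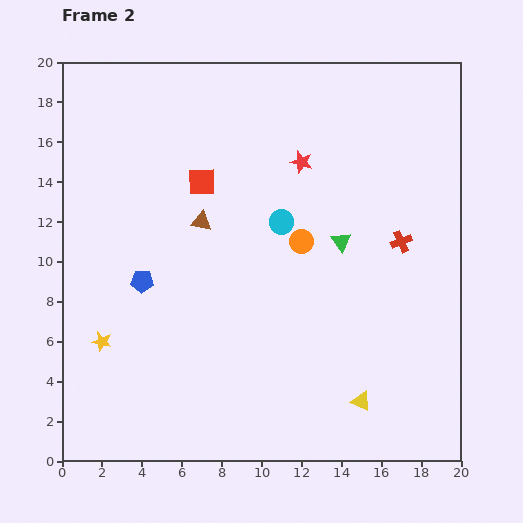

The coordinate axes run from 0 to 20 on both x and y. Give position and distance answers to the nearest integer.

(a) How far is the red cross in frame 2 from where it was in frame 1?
6

The red cross moved from (14, 6) to (17, 11), a distance of √(3² + 5²) ≈ 6.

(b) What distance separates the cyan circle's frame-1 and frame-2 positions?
4

The cyan circle moved from (14, 14) to (11, 12), a distance of √(3² + 2²) ≈ 4.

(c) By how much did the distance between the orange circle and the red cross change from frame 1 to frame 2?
-5

Distance in frame 1: 10. Distance in frame 2: 5.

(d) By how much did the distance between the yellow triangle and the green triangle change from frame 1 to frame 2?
-4

Distance in frame 1: 12. Distance in frame 2: 8.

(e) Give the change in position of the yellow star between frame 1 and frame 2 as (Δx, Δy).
(-4, 0)

The yellow star was at (6, 6) in frame 1 and (2, 6) in frame 2.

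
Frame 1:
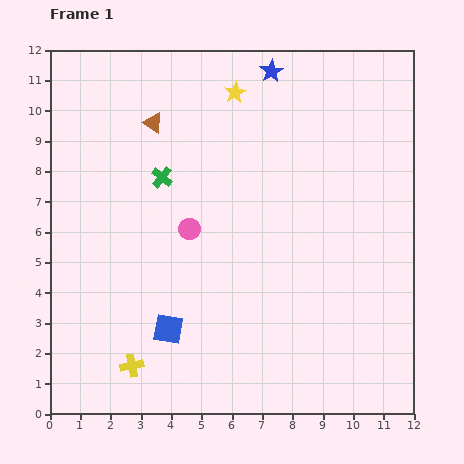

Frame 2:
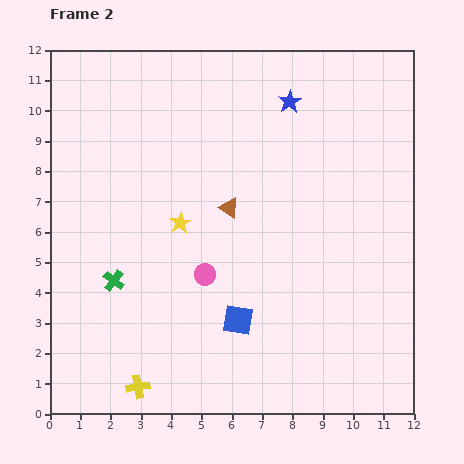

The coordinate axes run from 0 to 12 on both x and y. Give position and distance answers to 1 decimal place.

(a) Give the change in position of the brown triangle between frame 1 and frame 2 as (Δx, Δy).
(2.5, -2.8)

The brown triangle was at (3.4, 9.6) in frame 1 and (5.9, 6.8) in frame 2.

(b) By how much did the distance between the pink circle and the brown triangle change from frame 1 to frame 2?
-1.4

Distance in frame 1: 3.7. Distance in frame 2: 2.3.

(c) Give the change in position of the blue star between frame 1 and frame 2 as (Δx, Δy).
(0.6, -1.0)

The blue star was at (7.3, 11.3) in frame 1 and (7.9, 10.3) in frame 2.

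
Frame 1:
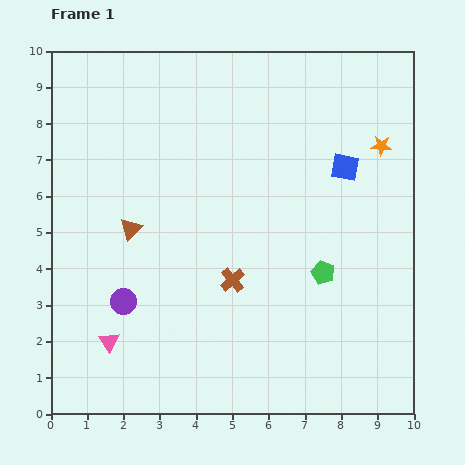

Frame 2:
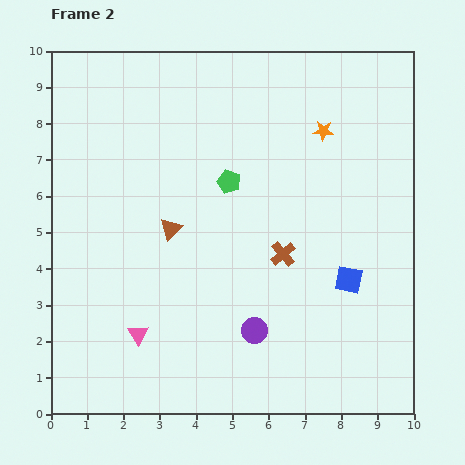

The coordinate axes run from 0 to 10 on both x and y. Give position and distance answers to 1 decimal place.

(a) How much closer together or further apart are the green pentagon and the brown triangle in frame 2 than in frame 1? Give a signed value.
-3.3

Distance in frame 1: 5.4. Distance in frame 2: 2.1.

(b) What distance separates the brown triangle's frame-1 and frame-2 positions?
1.1

The brown triangle moved from (2.2, 5.1) to (3.3, 5.1), a distance of √(1.1² + 0.0²) ≈ 1.1.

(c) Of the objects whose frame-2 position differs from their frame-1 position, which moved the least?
the pink triangle

(moved 0.8)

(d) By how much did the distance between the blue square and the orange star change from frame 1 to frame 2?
+3.0

Distance in frame 1: 1.2. Distance in frame 2: 4.2.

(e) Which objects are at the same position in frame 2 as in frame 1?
none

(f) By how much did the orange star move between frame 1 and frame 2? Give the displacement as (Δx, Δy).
(-1.6, 0.4)

The orange star was at (9.1, 7.4) in frame 1 and (7.5, 7.8) in frame 2.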